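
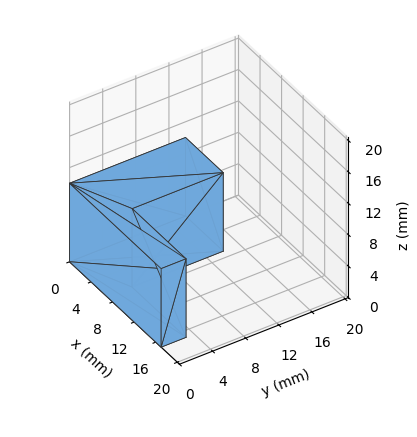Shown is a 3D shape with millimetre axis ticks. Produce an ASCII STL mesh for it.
Reading the render: the shape is an L-shaped prism: outer 17 × 14 mm, arm thicknesses ≈ 3 mm (horizontal) and 7 mm (vertical), extruded 10 mm in z (dimensions read to the nearest mm from the axis ticks). For the STL, each face is triangulated and given an outward normal.

solid part
  facet normal 0.0000 0.0000 -1.0000
    outer loop
      vertex 17.000 3.000 0.000
      vertex 17.000 0.000 0.000
      vertex 0.000 0.000 0.000
    endloop
  endfacet
  facet normal 0.0000 0.0000 -1.0000
    outer loop
      vertex 7.000 3.000 0.000
      vertex 17.000 3.000 0.000
      vertex 0.000 0.000 0.000
    endloop
  endfacet
  facet normal 0.0000 0.0000 -1.0000
    outer loop
      vertex 7.000 14.000 0.000
      vertex 7.000 3.000 0.000
      vertex 0.000 0.000 0.000
    endloop
  endfacet
  facet normal 0.0000 0.0000 -1.0000
    outer loop
      vertex 0.000 14.000 0.000
      vertex 7.000 14.000 0.000
      vertex 0.000 0.000 0.000
    endloop
  endfacet
  facet normal 0.0000 0.0000 1.0000
    outer loop
      vertex 0.000 0.000 10.000
      vertex 17.000 0.000 10.000
      vertex 17.000 3.000 10.000
    endloop
  endfacet
  facet normal 0.0000 0.0000 1.0000
    outer loop
      vertex 0.000 0.000 10.000
      vertex 17.000 3.000 10.000
      vertex 7.000 3.000 10.000
    endloop
  endfacet
  facet normal 0.0000 0.0000 1.0000
    outer loop
      vertex 0.000 0.000 10.000
      vertex 7.000 3.000 10.000
      vertex 7.000 14.000 10.000
    endloop
  endfacet
  facet normal 0.0000 0.0000 1.0000
    outer loop
      vertex 0.000 0.000 10.000
      vertex 7.000 14.000 10.000
      vertex 0.000 14.000 10.000
    endloop
  endfacet
  facet normal 0.0000 -1.0000 0.0000
    outer loop
      vertex 0.000 0.000 0.000
      vertex 17.000 0.000 0.000
      vertex 17.000 0.000 10.000
    endloop
  endfacet
  facet normal 0.0000 -1.0000 0.0000
    outer loop
      vertex 0.000 0.000 0.000
      vertex 17.000 0.000 10.000
      vertex 0.000 0.000 10.000
    endloop
  endfacet
  facet normal 1.0000 0.0000 0.0000
    outer loop
      vertex 17.000 0.000 0.000
      vertex 17.000 3.000 0.000
      vertex 17.000 3.000 10.000
    endloop
  endfacet
  facet normal 1.0000 0.0000 0.0000
    outer loop
      vertex 17.000 0.000 0.000
      vertex 17.000 3.000 10.000
      vertex 17.000 0.000 10.000
    endloop
  endfacet
  facet normal 0.0000 1.0000 0.0000
    outer loop
      vertex 17.000 3.000 0.000
      vertex 7.000 3.000 0.000
      vertex 7.000 3.000 10.000
    endloop
  endfacet
  facet normal 0.0000 1.0000 0.0000
    outer loop
      vertex 17.000 3.000 0.000
      vertex 7.000 3.000 10.000
      vertex 17.000 3.000 10.000
    endloop
  endfacet
  facet normal 1.0000 0.0000 0.0000
    outer loop
      vertex 7.000 3.000 0.000
      vertex 7.000 14.000 0.000
      vertex 7.000 14.000 10.000
    endloop
  endfacet
  facet normal 1.0000 0.0000 0.0000
    outer loop
      vertex 7.000 3.000 0.000
      vertex 7.000 14.000 10.000
      vertex 7.000 3.000 10.000
    endloop
  endfacet
  facet normal 0.0000 1.0000 0.0000
    outer loop
      vertex 7.000 14.000 0.000
      vertex 0.000 14.000 0.000
      vertex 0.000 14.000 10.000
    endloop
  endfacet
  facet normal 0.0000 1.0000 0.0000
    outer loop
      vertex 7.000 14.000 0.000
      vertex 0.000 14.000 10.000
      vertex 7.000 14.000 10.000
    endloop
  endfacet
  facet normal -1.0000 0.0000 0.0000
    outer loop
      vertex 0.000 14.000 0.000
      vertex 0.000 0.000 0.000
      vertex 0.000 0.000 10.000
    endloop
  endfacet
  facet normal -1.0000 0.0000 0.0000
    outer loop
      vertex 0.000 14.000 0.000
      vertex 0.000 0.000 10.000
      vertex 0.000 14.000 10.000
    endloop
  endfacet
endsolid part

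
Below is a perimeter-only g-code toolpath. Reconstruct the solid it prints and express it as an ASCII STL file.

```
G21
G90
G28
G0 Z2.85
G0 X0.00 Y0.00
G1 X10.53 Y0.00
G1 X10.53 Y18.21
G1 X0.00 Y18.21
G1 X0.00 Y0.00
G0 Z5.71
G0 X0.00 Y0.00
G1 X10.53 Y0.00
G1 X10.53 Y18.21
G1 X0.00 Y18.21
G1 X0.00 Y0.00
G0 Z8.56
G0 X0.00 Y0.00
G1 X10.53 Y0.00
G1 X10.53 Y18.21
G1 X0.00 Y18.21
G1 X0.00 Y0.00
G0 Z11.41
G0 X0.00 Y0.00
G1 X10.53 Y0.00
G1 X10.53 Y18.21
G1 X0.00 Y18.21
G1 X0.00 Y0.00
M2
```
solid part
  facet normal 0.0000 0.0000 -1.0000
    outer loop
      vertex 10.53 18.21 0.00
      vertex 10.53 0.00 0.00
      vertex 0.00 0.00 0.00
    endloop
  endfacet
  facet normal 0.0000 0.0000 -1.0000
    outer loop
      vertex 0.00 18.21 0.00
      vertex 10.53 18.21 0.00
      vertex 0.00 0.00 0.00
    endloop
  endfacet
  facet normal 0.0000 0.0000 1.0000
    outer loop
      vertex 0.00 0.00 11.41
      vertex 10.53 0.00 11.41
      vertex 10.53 18.21 11.41
    endloop
  endfacet
  facet normal 0.0000 0.0000 1.0000
    outer loop
      vertex 0.00 0.00 11.41
      vertex 10.53 18.21 11.41
      vertex 0.00 18.21 11.41
    endloop
  endfacet
  facet normal 0.0000 -1.0000 0.0000
    outer loop
      vertex 0.00 0.00 0.00
      vertex 10.53 0.00 0.00
      vertex 10.53 0.00 11.41
    endloop
  endfacet
  facet normal 0.0000 -1.0000 0.0000
    outer loop
      vertex 0.00 0.00 0.00
      vertex 10.53 0.00 11.41
      vertex 0.00 0.00 11.41
    endloop
  endfacet
  facet normal 0.0000 1.0000 0.0000
    outer loop
      vertex 10.53 18.21 11.41
      vertex 10.53 18.21 0.00
      vertex 0.00 18.21 0.00
    endloop
  endfacet
  facet normal 0.0000 1.0000 0.0000
    outer loop
      vertex 0.00 18.21 11.41
      vertex 10.53 18.21 11.41
      vertex 0.00 18.21 0.00
    endloop
  endfacet
  facet normal -1.0000 0.0000 0.0000
    outer loop
      vertex 0.00 18.21 11.41
      vertex 0.00 18.21 0.00
      vertex 0.00 0.00 0.00
    endloop
  endfacet
  facet normal -1.0000 0.0000 0.0000
    outer loop
      vertex 0.00 0.00 11.41
      vertex 0.00 18.21 11.41
      vertex 0.00 0.00 0.00
    endloop
  endfacet
  facet normal 1.0000 0.0000 0.0000
    outer loop
      vertex 10.53 0.00 0.00
      vertex 10.53 18.21 0.00
      vertex 10.53 18.21 11.41
    endloop
  endfacet
  facet normal 1.0000 0.0000 0.0000
    outer loop
      vertex 10.53 0.00 0.00
      vertex 10.53 18.21 11.41
      vertex 10.53 0.00 11.41
    endloop
  endfacet
endsolid part

The G0 Z moves step by Δz≈2.85 mm. Every layer's G1 loop is the same polygon, so the solid is a straight extrusion of it from z=0 to z≈11.4. Closing with flat bottom and top caps and triangulating gives 12 facets — a rectangular box, roughly 10.5 × 18.2 mm footprint and 11.4 mm tall.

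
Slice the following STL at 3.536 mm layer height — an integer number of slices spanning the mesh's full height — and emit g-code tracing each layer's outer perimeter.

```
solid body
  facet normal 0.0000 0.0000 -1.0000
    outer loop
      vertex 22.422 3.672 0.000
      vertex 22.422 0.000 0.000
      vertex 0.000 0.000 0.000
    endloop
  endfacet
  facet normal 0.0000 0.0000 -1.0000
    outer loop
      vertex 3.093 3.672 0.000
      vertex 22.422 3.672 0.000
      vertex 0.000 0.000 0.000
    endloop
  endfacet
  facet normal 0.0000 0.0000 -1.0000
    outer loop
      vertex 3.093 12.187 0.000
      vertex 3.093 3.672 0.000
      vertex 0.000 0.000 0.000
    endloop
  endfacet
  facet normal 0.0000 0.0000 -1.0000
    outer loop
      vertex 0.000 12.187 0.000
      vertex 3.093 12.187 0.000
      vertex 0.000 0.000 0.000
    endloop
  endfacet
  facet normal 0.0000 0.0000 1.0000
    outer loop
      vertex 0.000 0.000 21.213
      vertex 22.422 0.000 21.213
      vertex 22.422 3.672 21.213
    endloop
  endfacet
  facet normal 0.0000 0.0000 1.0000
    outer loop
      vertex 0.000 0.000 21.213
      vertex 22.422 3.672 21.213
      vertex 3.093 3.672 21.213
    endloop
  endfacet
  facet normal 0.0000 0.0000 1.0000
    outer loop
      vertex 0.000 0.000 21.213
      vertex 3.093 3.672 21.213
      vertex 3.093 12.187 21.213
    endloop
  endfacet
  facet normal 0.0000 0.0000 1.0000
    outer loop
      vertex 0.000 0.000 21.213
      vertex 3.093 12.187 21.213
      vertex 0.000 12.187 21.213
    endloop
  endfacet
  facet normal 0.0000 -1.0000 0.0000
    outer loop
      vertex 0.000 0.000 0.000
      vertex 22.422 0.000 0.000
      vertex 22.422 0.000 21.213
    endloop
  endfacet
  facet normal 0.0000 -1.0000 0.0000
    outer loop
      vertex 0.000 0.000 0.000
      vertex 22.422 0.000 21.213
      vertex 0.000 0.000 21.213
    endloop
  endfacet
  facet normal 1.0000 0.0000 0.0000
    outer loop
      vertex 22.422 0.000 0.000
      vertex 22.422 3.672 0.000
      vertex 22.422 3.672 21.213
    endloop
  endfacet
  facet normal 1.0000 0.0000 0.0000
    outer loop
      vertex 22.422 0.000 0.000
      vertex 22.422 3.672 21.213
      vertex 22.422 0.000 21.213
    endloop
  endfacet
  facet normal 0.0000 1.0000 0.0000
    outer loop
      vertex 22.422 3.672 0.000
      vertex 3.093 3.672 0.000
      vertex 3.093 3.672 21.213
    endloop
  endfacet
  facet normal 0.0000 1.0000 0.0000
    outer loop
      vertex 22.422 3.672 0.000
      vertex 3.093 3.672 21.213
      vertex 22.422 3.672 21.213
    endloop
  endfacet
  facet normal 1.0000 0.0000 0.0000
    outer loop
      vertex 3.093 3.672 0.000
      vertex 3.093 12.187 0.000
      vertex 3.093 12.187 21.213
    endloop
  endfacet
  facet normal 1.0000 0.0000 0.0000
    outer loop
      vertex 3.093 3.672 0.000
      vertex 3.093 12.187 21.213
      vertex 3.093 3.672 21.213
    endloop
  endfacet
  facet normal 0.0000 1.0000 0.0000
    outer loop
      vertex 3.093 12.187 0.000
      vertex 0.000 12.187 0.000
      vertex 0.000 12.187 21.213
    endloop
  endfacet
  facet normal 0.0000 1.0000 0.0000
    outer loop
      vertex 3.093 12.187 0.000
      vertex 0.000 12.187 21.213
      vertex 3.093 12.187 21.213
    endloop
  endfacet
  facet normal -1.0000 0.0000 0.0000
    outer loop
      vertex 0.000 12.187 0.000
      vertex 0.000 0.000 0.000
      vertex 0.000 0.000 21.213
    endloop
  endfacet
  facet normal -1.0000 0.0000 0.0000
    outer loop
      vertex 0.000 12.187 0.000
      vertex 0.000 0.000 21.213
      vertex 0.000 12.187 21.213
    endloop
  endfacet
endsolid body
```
; perimeter-only toolpath
G21 ; units = mm
G90 ; absolute positioning
G28 ; home
; layer 1
G0 Z3.536
G0 X0.000 Y0.000
G1 X22.422 Y0.000
G1 X22.422 Y3.672
G1 X3.093 Y3.672
G1 X3.093 Y12.187
G1 X0.000 Y12.187
G1 X0.000 Y0.000
; layer 2
G0 Z7.071
G0 X0.000 Y0.000
G1 X22.422 Y0.000
G1 X22.422 Y3.672
G1 X3.093 Y3.672
G1 X3.093 Y12.187
G1 X0.000 Y12.187
G1 X0.000 Y0.000
; layer 3
G0 Z10.607
G0 X0.000 Y0.000
G1 X22.422 Y0.000
G1 X22.422 Y3.672
G1 X3.093 Y3.672
G1 X3.093 Y12.187
G1 X0.000 Y12.187
G1 X0.000 Y0.000
; layer 4
G0 Z14.142
G0 X0.000 Y0.000
G1 X22.422 Y0.000
G1 X22.422 Y3.672
G1 X3.093 Y3.672
G1 X3.093 Y12.187
G1 X0.000 Y12.187
G1 X0.000 Y0.000
; layer 5
G0 Z17.678
G0 X0.000 Y0.000
G1 X22.422 Y0.000
G1 X22.422 Y3.672
G1 X3.093 Y3.672
G1 X3.093 Y12.187
G1 X0.000 Y12.187
G1 X0.000 Y0.000
; layer 6
G0 Z21.213
G0 X0.000 Y0.000
G1 X22.422 Y0.000
G1 X22.422 Y3.672
G1 X3.093 Y3.672
G1 X3.093 Y12.187
G1 X0.000 Y12.187
G1 X0.000 Y0.000
M2 ; end

The solid is an L-shaped prism: outer 22.4 × 12.2 mm, arm thicknesses ≈ 3.67 mm (horizontal) and 3.09 mm (vertical), extruded 21.2 mm in z. Slicing at Δz = 3.536 mm — 6 equal slices spanning the solid's height, so layer i sits at z = i·h/6 — gives 6 non-empty perimeters. Each is a 6-segment closed polygon; G0 lifts to the layer z and rapids to the start vertex, then G1 traces the edges.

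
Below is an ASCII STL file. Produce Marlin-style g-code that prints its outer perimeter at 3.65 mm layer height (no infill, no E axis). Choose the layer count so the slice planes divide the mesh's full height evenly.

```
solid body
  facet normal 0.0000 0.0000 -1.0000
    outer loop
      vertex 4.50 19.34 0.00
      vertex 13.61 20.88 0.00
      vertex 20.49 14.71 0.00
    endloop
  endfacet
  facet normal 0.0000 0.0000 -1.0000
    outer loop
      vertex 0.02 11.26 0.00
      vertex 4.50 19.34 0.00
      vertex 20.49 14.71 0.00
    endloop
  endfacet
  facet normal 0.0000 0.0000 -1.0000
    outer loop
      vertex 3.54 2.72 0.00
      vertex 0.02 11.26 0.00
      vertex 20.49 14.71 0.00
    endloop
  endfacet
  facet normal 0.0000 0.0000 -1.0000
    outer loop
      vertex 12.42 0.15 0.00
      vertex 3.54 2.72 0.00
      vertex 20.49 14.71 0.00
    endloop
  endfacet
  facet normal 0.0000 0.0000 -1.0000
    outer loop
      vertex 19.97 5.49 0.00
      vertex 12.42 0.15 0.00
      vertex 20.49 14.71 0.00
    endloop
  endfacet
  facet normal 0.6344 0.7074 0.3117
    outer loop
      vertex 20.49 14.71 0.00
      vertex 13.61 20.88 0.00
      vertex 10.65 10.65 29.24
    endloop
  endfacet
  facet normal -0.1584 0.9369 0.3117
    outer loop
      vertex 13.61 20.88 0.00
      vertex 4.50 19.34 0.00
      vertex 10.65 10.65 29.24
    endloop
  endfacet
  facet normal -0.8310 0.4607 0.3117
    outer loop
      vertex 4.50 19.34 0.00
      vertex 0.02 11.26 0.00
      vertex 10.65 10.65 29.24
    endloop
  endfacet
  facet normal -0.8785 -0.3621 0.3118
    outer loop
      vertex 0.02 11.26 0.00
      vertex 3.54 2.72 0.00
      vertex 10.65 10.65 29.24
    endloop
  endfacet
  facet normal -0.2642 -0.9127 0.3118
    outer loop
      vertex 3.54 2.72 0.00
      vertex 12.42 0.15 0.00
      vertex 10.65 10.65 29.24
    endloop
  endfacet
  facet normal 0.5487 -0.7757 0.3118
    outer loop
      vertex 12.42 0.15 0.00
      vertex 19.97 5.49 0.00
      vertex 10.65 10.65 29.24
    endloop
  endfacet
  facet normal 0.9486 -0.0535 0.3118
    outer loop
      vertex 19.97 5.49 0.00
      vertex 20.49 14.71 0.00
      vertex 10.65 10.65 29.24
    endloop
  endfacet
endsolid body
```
; perimeter-only toolpath
G21 ; units = mm
G90 ; absolute positioning
G28 ; home
; layer 1
G0 Z3.65
G0 X19.26 Y14.20
G1 X13.24 Y19.60
G1 X5.27 Y18.25
G1 X1.35 Y11.18
G1 X4.43 Y3.71
G1 X12.20 Y1.46
G1 X18.80 Y6.13
G1 X19.26 Y14.20
; layer 2
G0 Z7.31
G0 X18.03 Y13.70
G1 X12.87 Y18.32
G1 X6.04 Y17.17
G1 X2.68 Y11.11
G1 X5.32 Y4.70
G1 X11.98 Y2.77
G1 X17.64 Y6.78
G1 X18.03 Y13.70
; layer 3
G0 Z10.96
G0 X16.80 Y13.19
G1 X12.50 Y17.04
G1 X6.81 Y16.08
G1 X4.01 Y11.03
G1 X6.21 Y5.69
G1 X11.76 Y4.09
G1 X16.48 Y7.43
G1 X16.80 Y13.19
; layer 4
G0 Z14.62
G0 X15.57 Y12.68
G1 X12.13 Y15.77
G1 X7.58 Y15.00
G1 X5.33 Y10.96
G1 X7.10 Y6.69
G1 X11.54 Y5.40
G1 X15.31 Y8.07
G1 X15.57 Y12.68
; layer 5
G0 Z18.27
G0 X14.34 Y12.17
G1 X11.76 Y14.49
G1 X8.34 Y13.91
G1 X6.66 Y10.88
G1 X7.98 Y7.68
G1 X11.31 Y6.71
G1 X14.14 Y8.71
G1 X14.34 Y12.17
; layer 6
G0 Z21.93
G0 X13.11 Y11.67
G1 X11.39 Y13.21
G1 X9.11 Y12.82
G1 X7.99 Y10.80
G1 X8.87 Y8.67
G1 X11.09 Y8.03
G1 X12.98 Y9.36
G1 X13.11 Y11.67
; layer 7
G0 Z25.58
G0 X11.88 Y11.16
G1 X11.02 Y11.93
G1 X9.88 Y11.74
G1 X9.32 Y10.73
G1 X9.76 Y9.66
G1 X10.87 Y9.34
G1 X11.81 Y10.00
G1 X11.88 Y11.16
M2 ; end

The solid is a regular 7-sided pyramid, base circumscribed radius ≈ 10.7 mm, apex at z ≈ 29.2 mm. Slicing at Δz = 3.65 mm — 8 equal slices spanning the solid's height, so layer i sits at z = i·h/8 — gives 7 non-empty perimeters. Each is a 7-segment closed polygon; G0 lifts to the layer z and rapids to the start vertex, then G1 traces the edges. The cross-section shrinks linearly with z (the slice at the apex is degenerate and omitted).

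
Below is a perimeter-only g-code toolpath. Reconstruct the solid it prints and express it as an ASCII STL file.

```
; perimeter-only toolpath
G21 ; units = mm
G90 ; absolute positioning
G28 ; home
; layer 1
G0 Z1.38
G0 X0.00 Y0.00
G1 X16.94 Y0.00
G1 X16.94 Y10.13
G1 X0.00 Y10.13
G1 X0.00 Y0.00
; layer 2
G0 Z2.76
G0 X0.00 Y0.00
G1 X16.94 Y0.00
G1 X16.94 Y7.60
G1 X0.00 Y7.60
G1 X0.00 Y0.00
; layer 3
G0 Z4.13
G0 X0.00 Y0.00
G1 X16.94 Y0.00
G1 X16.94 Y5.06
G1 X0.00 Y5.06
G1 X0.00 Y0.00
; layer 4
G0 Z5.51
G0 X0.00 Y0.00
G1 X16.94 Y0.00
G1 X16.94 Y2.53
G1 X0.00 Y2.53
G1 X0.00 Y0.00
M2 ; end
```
solid part
  facet normal 0.0000 0.0000 -1.0000
    outer loop
      vertex 16.94 12.66 0.00
      vertex 16.94 0.00 0.00
      vertex 0.00 0.00 0.00
    endloop
  endfacet
  facet normal 0.0000 0.0000 -1.0000
    outer loop
      vertex 0.00 12.66 0.00
      vertex 16.94 12.66 0.00
      vertex 0.00 0.00 0.00
    endloop
  endfacet
  facet normal 0.0000 -1.0000 0.0000
    outer loop
      vertex 0.00 0.00 0.00
      vertex 16.94 0.00 0.00
      vertex 16.94 0.00 6.89
    endloop
  endfacet
  facet normal 0.0000 -1.0000 0.0000
    outer loop
      vertex 0.00 0.00 0.00
      vertex 16.94 0.00 6.89
      vertex 0.00 0.00 6.89
    endloop
  endfacet
  facet normal 0.0000 0.4780 0.8783
    outer loop
      vertex 0.00 0.00 6.89
      vertex 16.94 0.00 6.89
      vertex 16.94 12.66 0.00
    endloop
  endfacet
  facet normal 0.0000 0.4780 0.8783
    outer loop
      vertex 0.00 0.00 6.89
      vertex 16.94 12.66 0.00
      vertex 0.00 12.66 0.00
    endloop
  endfacet
  facet normal -1.0000 0.0000 0.0000
    outer loop
      vertex 0.00 0.00 6.89
      vertex 0.00 12.66 0.00
      vertex 0.00 0.00 0.00
    endloop
  endfacet
  facet normal 1.0000 0.0000 0.0000
    outer loop
      vertex 16.94 0.00 0.00
      vertex 16.94 12.66 0.00
      vertex 16.94 0.00 6.89
    endloop
  endfacet
endsolid part

The G0 Z moves step by Δz≈1.38 mm. The G1 loops shrink linearly with z, so the solid tapers from its base footprint up to z≈6.89. Closing with a flat bottom cap and the tapered top and triangulating gives 8 facets — a wedge (ramp): 16.9 × 12.7 mm base, rising to 6.89 mm along the y=0 edge and sloping linearly to z=0 at y=12.7.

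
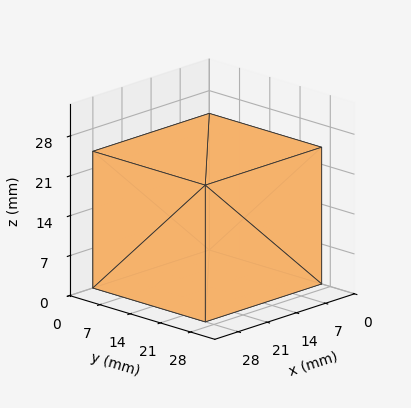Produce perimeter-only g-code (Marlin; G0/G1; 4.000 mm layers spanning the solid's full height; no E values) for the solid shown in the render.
Reading the render: the shape is a rectangular box, roughly 28 × 26 mm footprint and 24 mm tall (dimensions read to the nearest mm from the axis ticks). For the g-code, the solid's height is divided into equal slices at the stated Δz and each level perimeter traced with G1 moves after a G0 lift.

; perimeter-only toolpath
G21 ; units = mm
G90 ; absolute positioning
G28 ; home
; layer 1
G0 Z4.000
G0 X0.000 Y0.000
G1 X28.000 Y0.000
G1 X28.000 Y26.000
G1 X0.000 Y26.000
G1 X0.000 Y0.000
; layer 2
G0 Z8.000
G0 X0.000 Y0.000
G1 X28.000 Y0.000
G1 X28.000 Y26.000
G1 X0.000 Y26.000
G1 X0.000 Y0.000
; layer 3
G0 Z12.000
G0 X0.000 Y0.000
G1 X28.000 Y0.000
G1 X28.000 Y26.000
G1 X0.000 Y26.000
G1 X0.000 Y0.000
; layer 4
G0 Z16.000
G0 X0.000 Y0.000
G1 X28.000 Y0.000
G1 X28.000 Y26.000
G1 X0.000 Y26.000
G1 X0.000 Y0.000
; layer 5
G0 Z20.000
G0 X0.000 Y0.000
G1 X28.000 Y0.000
G1 X28.000 Y26.000
G1 X0.000 Y26.000
G1 X0.000 Y0.000
; layer 6
G0 Z24.000
G0 X0.000 Y0.000
G1 X28.000 Y0.000
G1 X28.000 Y26.000
G1 X0.000 Y26.000
G1 X0.000 Y0.000
M2 ; end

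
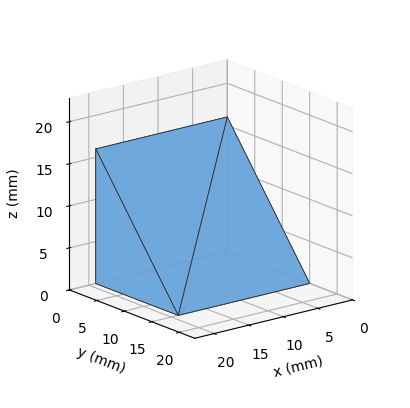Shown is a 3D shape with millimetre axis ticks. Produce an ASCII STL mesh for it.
Reading the render: the shape is a wedge (ramp): 19 × 15 mm base, rising to 16 mm along the y=0 edge and sloping linearly to z=0 at y=15 (dimensions read to the nearest mm from the axis ticks). For the STL, each face is triangulated and given an outward normal.

solid part
  facet normal 0.0000 0.0000 -1.0000
    outer loop
      vertex 19.0 15.0 0.0
      vertex 19.0 0.0 0.0
      vertex 0.0 0.0 0.0
    endloop
  endfacet
  facet normal 0.0000 0.0000 -1.0000
    outer loop
      vertex 0.0 15.0 0.0
      vertex 19.0 15.0 0.0
      vertex 0.0 0.0 0.0
    endloop
  endfacet
  facet normal 0.0000 -1.0000 0.0000
    outer loop
      vertex 0.0 0.0 0.0
      vertex 19.0 0.0 0.0
      vertex 19.0 0.0 16.0
    endloop
  endfacet
  facet normal 0.0000 -1.0000 0.0000
    outer loop
      vertex 0.0 0.0 0.0
      vertex 19.0 0.0 16.0
      vertex 0.0 0.0 16.0
    endloop
  endfacet
  facet normal 0.0000 0.7295 0.6839
    outer loop
      vertex 0.0 0.0 16.0
      vertex 19.0 0.0 16.0
      vertex 19.0 15.0 0.0
    endloop
  endfacet
  facet normal 0.0000 0.7295 0.6839
    outer loop
      vertex 0.0 0.0 16.0
      vertex 19.0 15.0 0.0
      vertex 0.0 15.0 0.0
    endloop
  endfacet
  facet normal -1.0000 0.0000 0.0000
    outer loop
      vertex 0.0 0.0 16.0
      vertex 0.0 15.0 0.0
      vertex 0.0 0.0 0.0
    endloop
  endfacet
  facet normal 1.0000 0.0000 0.0000
    outer loop
      vertex 19.0 0.0 0.0
      vertex 19.0 15.0 0.0
      vertex 19.0 0.0 16.0
    endloop
  endfacet
endsolid part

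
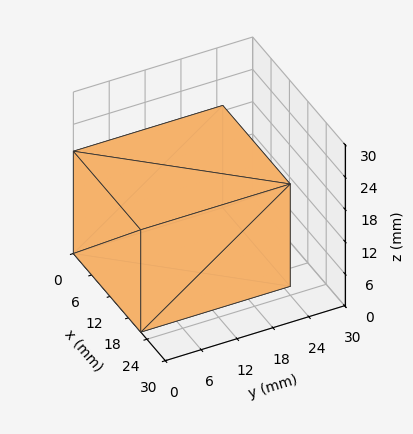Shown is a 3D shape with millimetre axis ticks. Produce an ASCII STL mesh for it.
Reading the render: the shape is a rectangular box, roughly 22 × 25 mm footprint and 19 mm tall (dimensions read to the nearest mm from the axis ticks). For the STL, each face is triangulated and given an outward normal.

solid part
  facet normal 0.0000 0.0000 -1.0000
    outer loop
      vertex 22.00 25.00 0.00
      vertex 22.00 0.00 0.00
      vertex 0.00 0.00 0.00
    endloop
  endfacet
  facet normal 0.0000 0.0000 -1.0000
    outer loop
      vertex 0.00 25.00 0.00
      vertex 22.00 25.00 0.00
      vertex 0.00 0.00 0.00
    endloop
  endfacet
  facet normal 0.0000 0.0000 1.0000
    outer loop
      vertex 0.00 0.00 19.00
      vertex 22.00 0.00 19.00
      vertex 22.00 25.00 19.00
    endloop
  endfacet
  facet normal 0.0000 0.0000 1.0000
    outer loop
      vertex 0.00 0.00 19.00
      vertex 22.00 25.00 19.00
      vertex 0.00 25.00 19.00
    endloop
  endfacet
  facet normal 0.0000 -1.0000 0.0000
    outer loop
      vertex 0.00 0.00 0.00
      vertex 22.00 0.00 0.00
      vertex 22.00 0.00 19.00
    endloop
  endfacet
  facet normal 0.0000 -1.0000 0.0000
    outer loop
      vertex 0.00 0.00 0.00
      vertex 22.00 0.00 19.00
      vertex 0.00 0.00 19.00
    endloop
  endfacet
  facet normal 0.0000 1.0000 0.0000
    outer loop
      vertex 22.00 25.00 19.00
      vertex 22.00 25.00 0.00
      vertex 0.00 25.00 0.00
    endloop
  endfacet
  facet normal 0.0000 1.0000 0.0000
    outer loop
      vertex 0.00 25.00 19.00
      vertex 22.00 25.00 19.00
      vertex 0.00 25.00 0.00
    endloop
  endfacet
  facet normal -1.0000 0.0000 0.0000
    outer loop
      vertex 0.00 25.00 19.00
      vertex 0.00 25.00 0.00
      vertex 0.00 0.00 0.00
    endloop
  endfacet
  facet normal -1.0000 0.0000 0.0000
    outer loop
      vertex 0.00 0.00 19.00
      vertex 0.00 25.00 19.00
      vertex 0.00 0.00 0.00
    endloop
  endfacet
  facet normal 1.0000 0.0000 0.0000
    outer loop
      vertex 22.00 0.00 0.00
      vertex 22.00 25.00 0.00
      vertex 22.00 25.00 19.00
    endloop
  endfacet
  facet normal 1.0000 0.0000 0.0000
    outer loop
      vertex 22.00 0.00 0.00
      vertex 22.00 25.00 19.00
      vertex 22.00 0.00 19.00
    endloop
  endfacet
endsolid part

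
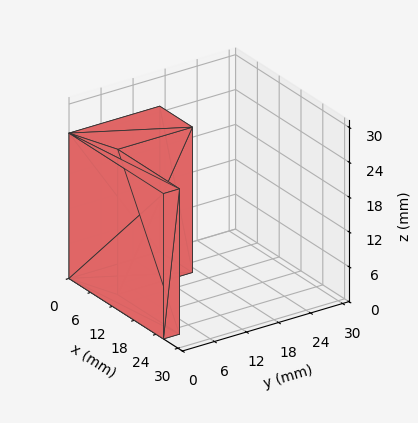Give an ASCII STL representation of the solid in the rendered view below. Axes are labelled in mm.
Reading the render: the shape is an L-shaped prism: outer 26 × 17 mm, arm thicknesses ≈ 3 mm (horizontal) and 9 mm (vertical), extruded 25 mm in z (dimensions read to the nearest mm from the axis ticks). For the STL, each face is triangulated and given an outward normal.

solid part
  facet normal 0.0000 0.0000 -1.0000
    outer loop
      vertex 26.00 3.00 0.00
      vertex 26.00 0.00 0.00
      vertex 0.00 0.00 0.00
    endloop
  endfacet
  facet normal 0.0000 0.0000 -1.0000
    outer loop
      vertex 9.00 3.00 0.00
      vertex 26.00 3.00 0.00
      vertex 0.00 0.00 0.00
    endloop
  endfacet
  facet normal 0.0000 0.0000 -1.0000
    outer loop
      vertex 9.00 17.00 0.00
      vertex 9.00 3.00 0.00
      vertex 0.00 0.00 0.00
    endloop
  endfacet
  facet normal 0.0000 0.0000 -1.0000
    outer loop
      vertex 0.00 17.00 0.00
      vertex 9.00 17.00 0.00
      vertex 0.00 0.00 0.00
    endloop
  endfacet
  facet normal 0.0000 0.0000 1.0000
    outer loop
      vertex 0.00 0.00 25.00
      vertex 26.00 0.00 25.00
      vertex 26.00 3.00 25.00
    endloop
  endfacet
  facet normal 0.0000 0.0000 1.0000
    outer loop
      vertex 0.00 0.00 25.00
      vertex 26.00 3.00 25.00
      vertex 9.00 3.00 25.00
    endloop
  endfacet
  facet normal 0.0000 0.0000 1.0000
    outer loop
      vertex 0.00 0.00 25.00
      vertex 9.00 3.00 25.00
      vertex 9.00 17.00 25.00
    endloop
  endfacet
  facet normal 0.0000 0.0000 1.0000
    outer loop
      vertex 0.00 0.00 25.00
      vertex 9.00 17.00 25.00
      vertex 0.00 17.00 25.00
    endloop
  endfacet
  facet normal 0.0000 -1.0000 0.0000
    outer loop
      vertex 0.00 0.00 0.00
      vertex 26.00 0.00 0.00
      vertex 26.00 0.00 25.00
    endloop
  endfacet
  facet normal 0.0000 -1.0000 0.0000
    outer loop
      vertex 0.00 0.00 0.00
      vertex 26.00 0.00 25.00
      vertex 0.00 0.00 25.00
    endloop
  endfacet
  facet normal 1.0000 0.0000 0.0000
    outer loop
      vertex 26.00 0.00 0.00
      vertex 26.00 3.00 0.00
      vertex 26.00 3.00 25.00
    endloop
  endfacet
  facet normal 1.0000 0.0000 0.0000
    outer loop
      vertex 26.00 0.00 0.00
      vertex 26.00 3.00 25.00
      vertex 26.00 0.00 25.00
    endloop
  endfacet
  facet normal 0.0000 1.0000 0.0000
    outer loop
      vertex 26.00 3.00 0.00
      vertex 9.00 3.00 0.00
      vertex 9.00 3.00 25.00
    endloop
  endfacet
  facet normal 0.0000 1.0000 0.0000
    outer loop
      vertex 26.00 3.00 0.00
      vertex 9.00 3.00 25.00
      vertex 26.00 3.00 25.00
    endloop
  endfacet
  facet normal 1.0000 0.0000 0.0000
    outer loop
      vertex 9.00 3.00 0.00
      vertex 9.00 17.00 0.00
      vertex 9.00 17.00 25.00
    endloop
  endfacet
  facet normal 1.0000 0.0000 0.0000
    outer loop
      vertex 9.00 3.00 0.00
      vertex 9.00 17.00 25.00
      vertex 9.00 3.00 25.00
    endloop
  endfacet
  facet normal 0.0000 1.0000 0.0000
    outer loop
      vertex 9.00 17.00 0.00
      vertex 0.00 17.00 0.00
      vertex 0.00 17.00 25.00
    endloop
  endfacet
  facet normal 0.0000 1.0000 0.0000
    outer loop
      vertex 9.00 17.00 0.00
      vertex 0.00 17.00 25.00
      vertex 9.00 17.00 25.00
    endloop
  endfacet
  facet normal -1.0000 0.0000 0.0000
    outer loop
      vertex 0.00 17.00 0.00
      vertex 0.00 0.00 0.00
      vertex 0.00 0.00 25.00
    endloop
  endfacet
  facet normal -1.0000 0.0000 0.0000
    outer loop
      vertex 0.00 17.00 0.00
      vertex 0.00 0.00 25.00
      vertex 0.00 17.00 25.00
    endloop
  endfacet
endsolid part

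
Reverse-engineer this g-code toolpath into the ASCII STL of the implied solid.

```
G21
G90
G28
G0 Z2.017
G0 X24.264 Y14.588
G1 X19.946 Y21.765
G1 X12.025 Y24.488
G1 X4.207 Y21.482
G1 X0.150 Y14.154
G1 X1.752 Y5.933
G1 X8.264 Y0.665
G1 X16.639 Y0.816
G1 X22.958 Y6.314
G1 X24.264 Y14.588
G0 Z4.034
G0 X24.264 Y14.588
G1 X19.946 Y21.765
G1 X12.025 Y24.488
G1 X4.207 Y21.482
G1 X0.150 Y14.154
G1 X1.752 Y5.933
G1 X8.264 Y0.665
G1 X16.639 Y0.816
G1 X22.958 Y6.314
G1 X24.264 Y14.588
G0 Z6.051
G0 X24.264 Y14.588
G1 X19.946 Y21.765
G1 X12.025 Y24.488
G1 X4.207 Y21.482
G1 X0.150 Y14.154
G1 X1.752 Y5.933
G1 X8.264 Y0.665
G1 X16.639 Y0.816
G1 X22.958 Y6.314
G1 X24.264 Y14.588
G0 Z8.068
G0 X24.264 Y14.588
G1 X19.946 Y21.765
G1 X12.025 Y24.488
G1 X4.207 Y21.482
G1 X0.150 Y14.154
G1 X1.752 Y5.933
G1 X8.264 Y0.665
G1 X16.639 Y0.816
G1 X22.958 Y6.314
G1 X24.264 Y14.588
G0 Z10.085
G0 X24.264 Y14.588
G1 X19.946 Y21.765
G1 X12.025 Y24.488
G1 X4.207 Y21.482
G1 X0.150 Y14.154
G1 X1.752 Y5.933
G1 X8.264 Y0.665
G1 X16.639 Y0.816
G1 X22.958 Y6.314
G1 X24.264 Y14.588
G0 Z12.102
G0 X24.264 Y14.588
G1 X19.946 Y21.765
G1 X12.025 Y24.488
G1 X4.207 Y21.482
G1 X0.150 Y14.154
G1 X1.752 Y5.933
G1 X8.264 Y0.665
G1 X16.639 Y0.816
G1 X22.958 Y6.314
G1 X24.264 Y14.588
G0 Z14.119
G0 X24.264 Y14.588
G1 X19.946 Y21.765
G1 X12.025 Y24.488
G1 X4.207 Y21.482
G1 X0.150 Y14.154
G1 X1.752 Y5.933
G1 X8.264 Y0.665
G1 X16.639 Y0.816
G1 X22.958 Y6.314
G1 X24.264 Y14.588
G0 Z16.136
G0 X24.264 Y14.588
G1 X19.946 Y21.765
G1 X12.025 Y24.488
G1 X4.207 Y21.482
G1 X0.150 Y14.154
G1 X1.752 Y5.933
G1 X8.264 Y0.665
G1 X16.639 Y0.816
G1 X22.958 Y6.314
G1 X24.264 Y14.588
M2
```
solid part
  facet normal 0.0000 0.0000 -1.0000
    outer loop
      vertex 12.025 24.488 0.000
      vertex 19.946 21.765 0.000
      vertex 24.264 14.588 0.000
    endloop
  endfacet
  facet normal 0.0000 0.0000 -1.0000
    outer loop
      vertex 4.207 21.482 0.000
      vertex 12.025 24.488 0.000
      vertex 24.264 14.588 0.000
    endloop
  endfacet
  facet normal 0.0000 0.0000 -1.0000
    outer loop
      vertex 0.150 14.154 0.000
      vertex 4.207 21.482 0.000
      vertex 24.264 14.588 0.000
    endloop
  endfacet
  facet normal 0.0000 0.0000 -1.0000
    outer loop
      vertex 1.752 5.933 0.000
      vertex 0.150 14.154 0.000
      vertex 24.264 14.588 0.000
    endloop
  endfacet
  facet normal 0.0000 0.0000 -1.0000
    outer loop
      vertex 8.264 0.665 0.000
      vertex 1.752 5.933 0.000
      vertex 24.264 14.588 0.000
    endloop
  endfacet
  facet normal 0.0000 0.0000 -1.0000
    outer loop
      vertex 16.639 0.816 0.000
      vertex 8.264 0.665 0.000
      vertex 24.264 14.588 0.000
    endloop
  endfacet
  facet normal 0.0000 0.0000 -1.0000
    outer loop
      vertex 22.958 6.314 0.000
      vertex 16.639 0.816 0.000
      vertex 24.264 14.588 0.000
    endloop
  endfacet
  facet normal 0.0000 0.0000 1.0000
    outer loop
      vertex 24.264 14.588 16.136
      vertex 19.946 21.765 16.136
      vertex 12.025 24.488 16.136
    endloop
  endfacet
  facet normal 0.0000 0.0000 1.0000
    outer loop
      vertex 24.264 14.588 16.136
      vertex 12.025 24.488 16.136
      vertex 4.207 21.482 16.136
    endloop
  endfacet
  facet normal 0.0000 0.0000 1.0000
    outer loop
      vertex 24.264 14.588 16.136
      vertex 4.207 21.482 16.136
      vertex 0.150 14.154 16.136
    endloop
  endfacet
  facet normal 0.0000 0.0000 1.0000
    outer loop
      vertex 24.264 14.588 16.136
      vertex 0.150 14.154 16.136
      vertex 1.752 5.933 16.136
    endloop
  endfacet
  facet normal 0.0000 0.0000 1.0000
    outer loop
      vertex 24.264 14.588 16.136
      vertex 1.752 5.933 16.136
      vertex 8.264 0.665 16.136
    endloop
  endfacet
  facet normal 0.0000 0.0000 1.0000
    outer loop
      vertex 24.264 14.588 16.136
      vertex 8.264 0.665 16.136
      vertex 16.639 0.816 16.136
    endloop
  endfacet
  facet normal 0.0000 0.0000 1.0000
    outer loop
      vertex 24.264 14.588 16.136
      vertex 16.639 0.816 16.136
      vertex 22.958 6.314 16.136
    endloop
  endfacet
  facet normal 0.8569 0.5155 0.0000
    outer loop
      vertex 24.264 14.588 0.000
      vertex 19.946 21.765 0.000
      vertex 19.946 21.765 16.136
    endloop
  endfacet
  facet normal 0.8569 0.5155 0.0000
    outer loop
      vertex 24.264 14.588 0.000
      vertex 19.946 21.765 16.136
      vertex 24.264 14.588 16.136
    endloop
  endfacet
  facet normal 0.3251 0.9457 0.0000
    outer loop
      vertex 19.946 21.765 0.000
      vertex 12.025 24.488 0.000
      vertex 12.025 24.488 16.136
    endloop
  endfacet
  facet normal 0.3251 0.9457 0.0000
    outer loop
      vertex 19.946 21.765 0.000
      vertex 12.025 24.488 16.136
      vertex 19.946 21.765 16.136
    endloop
  endfacet
  facet normal -0.3589 0.9334 0.0000
    outer loop
      vertex 12.025 24.488 0.000
      vertex 4.207 21.482 0.000
      vertex 4.207 21.482 16.136
    endloop
  endfacet
  facet normal -0.3589 0.9334 0.0000
    outer loop
      vertex 12.025 24.488 0.000
      vertex 4.207 21.482 16.136
      vertex 12.025 24.488 16.136
    endloop
  endfacet
  facet normal -0.8749 0.4844 0.0000
    outer loop
      vertex 4.207 21.482 0.000
      vertex 0.150 14.154 0.000
      vertex 0.150 14.154 16.136
    endloop
  endfacet
  facet normal -0.8749 0.4844 0.0000
    outer loop
      vertex 4.207 21.482 0.000
      vertex 0.150 14.154 16.136
      vertex 4.207 21.482 16.136
    endloop
  endfacet
  facet normal -0.9815 -0.1913 0.0000
    outer loop
      vertex 0.150 14.154 0.000
      vertex 1.752 5.933 0.000
      vertex 1.752 5.933 16.136
    endloop
  endfacet
  facet normal -0.9815 -0.1913 0.0000
    outer loop
      vertex 0.150 14.154 0.000
      vertex 1.752 5.933 16.136
      vertex 0.150 14.154 16.136
    endloop
  endfacet
  facet normal -0.6289 -0.7775 0.0000
    outer loop
      vertex 1.752 5.933 0.000
      vertex 8.264 0.665 0.000
      vertex 8.264 0.665 16.136
    endloop
  endfacet
  facet normal -0.6289 -0.7775 0.0000
    outer loop
      vertex 1.752 5.933 0.000
      vertex 8.264 0.665 16.136
      vertex 1.752 5.933 16.136
    endloop
  endfacet
  facet normal 0.0180 -0.9998 0.0000
    outer loop
      vertex 8.264 0.665 0.000
      vertex 16.639 0.816 0.000
      vertex 16.639 0.816 16.136
    endloop
  endfacet
  facet normal 0.0180 -0.9998 0.0000
    outer loop
      vertex 8.264 0.665 0.000
      vertex 16.639 0.816 16.136
      vertex 8.264 0.665 16.136
    endloop
  endfacet
  facet normal 0.6564 -0.7544 0.0000
    outer loop
      vertex 16.639 0.816 0.000
      vertex 22.958 6.314 0.000
      vertex 22.958 6.314 16.136
    endloop
  endfacet
  facet normal 0.6564 -0.7544 0.0000
    outer loop
      vertex 16.639 0.816 0.000
      vertex 22.958 6.314 16.136
      vertex 16.639 0.816 16.136
    endloop
  endfacet
  facet normal 0.9878 -0.1559 0.0000
    outer loop
      vertex 22.958 6.314 0.000
      vertex 24.264 14.588 0.000
      vertex 24.264 14.588 16.136
    endloop
  endfacet
  facet normal 0.9878 -0.1559 0.0000
    outer loop
      vertex 22.958 6.314 0.000
      vertex 24.264 14.588 16.136
      vertex 22.958 6.314 16.136
    endloop
  endfacet
endsolid part

The G0 Z moves step by Δz≈2.017 mm. Every layer's G1 loop is the same polygon, so the solid is a straight extrusion of it from z=0 to z≈16.1. Closing with flat bottom and top caps and triangulating gives 32 facets — a regular 9-sided prism (a cylinder approximated with 9 flat sides), circumscribed radius ≈ 12.2 mm, height ≈ 16.1 mm.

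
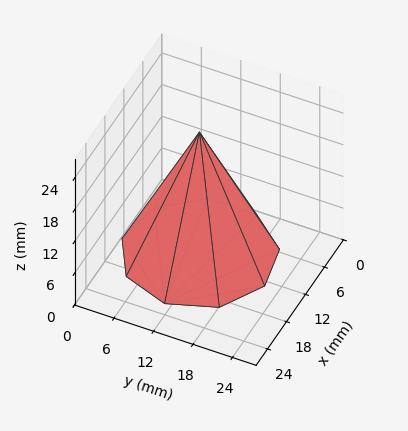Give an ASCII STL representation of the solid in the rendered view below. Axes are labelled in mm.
Reading the render: the shape is a regular 9-sided pyramid, base circumscribed radius ≈ 11 mm, apex at z ≈ 23 mm (dimensions read to the nearest mm from the axis ticks). For the STL, each face is triangulated and given an outward normal.

solid part
  facet normal 0.0000 0.0000 -1.0000
    outer loop
      vertex 12.910 21.833 0.000
      vertex 19.426 18.071 0.000
      vertex 22.000 11.000 0.000
    endloop
  endfacet
  facet normal 0.0000 0.0000 -1.0000
    outer loop
      vertex 5.500 20.526 0.000
      vertex 12.910 21.833 0.000
      vertex 22.000 11.000 0.000
    endloop
  endfacet
  facet normal 0.0000 0.0000 -1.0000
    outer loop
      vertex 0.663 14.762 0.000
      vertex 5.500 20.526 0.000
      vertex 22.000 11.000 0.000
    endloop
  endfacet
  facet normal 0.0000 0.0000 -1.0000
    outer loop
      vertex 0.663 7.238 0.000
      vertex 0.663 14.762 0.000
      vertex 22.000 11.000 0.000
    endloop
  endfacet
  facet normal 0.0000 0.0000 -1.0000
    outer loop
      vertex 5.500 1.474 0.000
      vertex 0.663 7.238 0.000
      vertex 22.000 11.000 0.000
    endloop
  endfacet
  facet normal 0.0000 0.0000 -1.0000
    outer loop
      vertex 12.910 0.167 0.000
      vertex 5.500 1.474 0.000
      vertex 22.000 11.000 0.000
    endloop
  endfacet
  facet normal 0.0000 0.0000 -1.0000
    outer loop
      vertex 19.426 3.929 0.000
      vertex 12.910 0.167 0.000
      vertex 22.000 11.000 0.000
    endloop
  endfacet
  facet normal 0.8571 0.3120 0.4099
    outer loop
      vertex 22.000 11.000 0.000
      vertex 19.426 18.071 0.000
      vertex 11.000 11.000 23.000
    endloop
  endfacet
  facet normal 0.4561 0.7899 0.4099
    outer loop
      vertex 19.426 18.071 0.000
      vertex 12.910 21.833 0.000
      vertex 11.000 11.000 23.000
    endloop
  endfacet
  facet normal -0.1584 0.8983 0.4099
    outer loop
      vertex 12.910 21.833 0.000
      vertex 5.500 20.526 0.000
      vertex 11.000 11.000 23.000
    endloop
  endfacet
  facet normal -0.6987 0.5863 0.4099
    outer loop
      vertex 5.500 20.526 0.000
      vertex 0.663 14.762 0.000
      vertex 11.000 11.000 23.000
    endloop
  endfacet
  facet normal -0.9121 0.0000 0.4099
    outer loop
      vertex 0.663 14.762 0.000
      vertex 0.663 7.238 0.000
      vertex 11.000 11.000 23.000
    endloop
  endfacet
  facet normal -0.6987 -0.5863 0.4099
    outer loop
      vertex 0.663 7.238 0.000
      vertex 5.500 1.474 0.000
      vertex 11.000 11.000 23.000
    endloop
  endfacet
  facet normal -0.1584 -0.8983 0.4099
    outer loop
      vertex 5.500 1.474 0.000
      vertex 12.910 0.167 0.000
      vertex 11.000 11.000 23.000
    endloop
  endfacet
  facet normal 0.4561 -0.7899 0.4099
    outer loop
      vertex 12.910 0.167 0.000
      vertex 19.426 3.929 0.000
      vertex 11.000 11.000 23.000
    endloop
  endfacet
  facet normal 0.8571 -0.3120 0.4099
    outer loop
      vertex 19.426 3.929 0.000
      vertex 22.000 11.000 0.000
      vertex 11.000 11.000 23.000
    endloop
  endfacet
endsolid part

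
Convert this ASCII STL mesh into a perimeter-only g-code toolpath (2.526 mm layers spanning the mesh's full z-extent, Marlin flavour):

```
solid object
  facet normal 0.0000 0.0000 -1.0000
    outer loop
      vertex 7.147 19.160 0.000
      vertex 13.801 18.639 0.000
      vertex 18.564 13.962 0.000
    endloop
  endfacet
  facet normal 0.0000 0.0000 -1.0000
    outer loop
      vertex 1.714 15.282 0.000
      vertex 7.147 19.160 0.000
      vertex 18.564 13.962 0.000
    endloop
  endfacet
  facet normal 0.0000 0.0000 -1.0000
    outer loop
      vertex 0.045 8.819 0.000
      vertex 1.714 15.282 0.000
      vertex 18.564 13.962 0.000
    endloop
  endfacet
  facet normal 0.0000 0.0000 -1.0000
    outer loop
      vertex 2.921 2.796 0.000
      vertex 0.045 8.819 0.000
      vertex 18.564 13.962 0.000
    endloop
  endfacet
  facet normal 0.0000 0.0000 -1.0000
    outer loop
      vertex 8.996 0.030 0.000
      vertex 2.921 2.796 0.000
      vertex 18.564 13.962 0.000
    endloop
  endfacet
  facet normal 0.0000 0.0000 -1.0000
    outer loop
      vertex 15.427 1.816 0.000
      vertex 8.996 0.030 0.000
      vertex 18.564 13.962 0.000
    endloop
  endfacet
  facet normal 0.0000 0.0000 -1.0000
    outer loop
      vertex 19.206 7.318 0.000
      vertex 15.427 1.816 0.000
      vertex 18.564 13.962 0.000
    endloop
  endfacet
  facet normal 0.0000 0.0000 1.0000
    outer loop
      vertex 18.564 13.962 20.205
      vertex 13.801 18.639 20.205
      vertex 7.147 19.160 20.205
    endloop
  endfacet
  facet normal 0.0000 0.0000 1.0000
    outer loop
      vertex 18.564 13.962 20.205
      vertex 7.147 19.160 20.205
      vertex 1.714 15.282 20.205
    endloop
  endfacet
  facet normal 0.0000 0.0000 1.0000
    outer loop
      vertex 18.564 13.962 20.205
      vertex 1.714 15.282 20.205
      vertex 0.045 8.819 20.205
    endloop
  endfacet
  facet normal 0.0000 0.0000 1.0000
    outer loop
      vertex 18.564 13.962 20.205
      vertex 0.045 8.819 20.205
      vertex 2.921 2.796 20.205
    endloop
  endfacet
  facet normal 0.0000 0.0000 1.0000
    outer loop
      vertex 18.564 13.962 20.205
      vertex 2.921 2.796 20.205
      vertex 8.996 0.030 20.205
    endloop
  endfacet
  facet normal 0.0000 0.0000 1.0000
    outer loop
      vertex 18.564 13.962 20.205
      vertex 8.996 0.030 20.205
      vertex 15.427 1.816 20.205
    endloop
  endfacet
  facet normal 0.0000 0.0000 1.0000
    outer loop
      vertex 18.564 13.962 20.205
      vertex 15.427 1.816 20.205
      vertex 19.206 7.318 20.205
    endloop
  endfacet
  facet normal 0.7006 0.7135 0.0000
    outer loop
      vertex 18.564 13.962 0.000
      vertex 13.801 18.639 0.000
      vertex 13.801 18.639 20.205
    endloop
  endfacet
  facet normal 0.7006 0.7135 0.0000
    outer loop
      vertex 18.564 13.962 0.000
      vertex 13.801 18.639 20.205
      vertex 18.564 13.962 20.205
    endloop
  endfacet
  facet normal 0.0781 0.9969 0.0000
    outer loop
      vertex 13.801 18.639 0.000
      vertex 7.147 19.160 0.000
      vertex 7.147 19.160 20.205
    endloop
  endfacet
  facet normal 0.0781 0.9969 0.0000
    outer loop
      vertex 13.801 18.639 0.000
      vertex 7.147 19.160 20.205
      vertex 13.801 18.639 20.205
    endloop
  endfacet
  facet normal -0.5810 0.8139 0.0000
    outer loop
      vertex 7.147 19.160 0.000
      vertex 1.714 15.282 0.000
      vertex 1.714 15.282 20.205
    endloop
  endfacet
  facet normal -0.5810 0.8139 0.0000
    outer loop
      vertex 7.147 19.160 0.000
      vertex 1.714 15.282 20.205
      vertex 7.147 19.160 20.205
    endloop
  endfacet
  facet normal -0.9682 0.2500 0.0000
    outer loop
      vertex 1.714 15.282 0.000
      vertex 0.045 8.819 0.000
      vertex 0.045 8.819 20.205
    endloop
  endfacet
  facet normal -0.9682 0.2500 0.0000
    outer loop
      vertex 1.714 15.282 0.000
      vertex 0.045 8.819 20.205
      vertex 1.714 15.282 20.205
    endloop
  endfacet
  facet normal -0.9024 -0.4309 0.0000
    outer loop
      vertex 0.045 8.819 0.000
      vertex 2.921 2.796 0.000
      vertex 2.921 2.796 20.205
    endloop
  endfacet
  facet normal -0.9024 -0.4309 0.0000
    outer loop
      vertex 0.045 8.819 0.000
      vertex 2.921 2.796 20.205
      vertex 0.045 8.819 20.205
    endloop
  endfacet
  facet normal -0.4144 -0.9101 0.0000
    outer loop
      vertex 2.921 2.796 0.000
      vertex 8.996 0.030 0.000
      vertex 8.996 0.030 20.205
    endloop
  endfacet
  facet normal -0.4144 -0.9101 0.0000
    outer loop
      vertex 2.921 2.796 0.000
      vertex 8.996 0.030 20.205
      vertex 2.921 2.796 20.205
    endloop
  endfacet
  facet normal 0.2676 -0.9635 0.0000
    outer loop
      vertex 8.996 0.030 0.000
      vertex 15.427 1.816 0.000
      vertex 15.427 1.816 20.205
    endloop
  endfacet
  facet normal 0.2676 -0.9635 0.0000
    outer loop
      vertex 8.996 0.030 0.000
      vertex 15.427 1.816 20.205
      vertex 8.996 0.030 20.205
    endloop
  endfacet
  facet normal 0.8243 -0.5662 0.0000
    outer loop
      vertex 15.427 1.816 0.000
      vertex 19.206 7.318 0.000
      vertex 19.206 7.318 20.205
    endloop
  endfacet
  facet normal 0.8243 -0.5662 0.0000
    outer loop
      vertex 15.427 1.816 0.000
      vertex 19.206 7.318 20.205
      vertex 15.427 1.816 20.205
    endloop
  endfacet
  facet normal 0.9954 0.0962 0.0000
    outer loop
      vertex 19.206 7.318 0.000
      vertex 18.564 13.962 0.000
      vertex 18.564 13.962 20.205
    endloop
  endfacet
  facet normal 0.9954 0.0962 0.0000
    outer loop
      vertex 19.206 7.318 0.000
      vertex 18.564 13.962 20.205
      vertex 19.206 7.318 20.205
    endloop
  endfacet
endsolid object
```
; perimeter-only toolpath
G21 ; units = mm
G90 ; absolute positioning
G28 ; home
; layer 1
G0 Z2.526
G0 X18.564 Y13.962
G1 X13.801 Y18.639
G1 X7.147 Y19.160
G1 X1.714 Y15.282
G1 X0.045 Y8.819
G1 X2.921 Y2.796
G1 X8.996 Y0.030
G1 X15.427 Y1.816
G1 X19.206 Y7.318
G1 X18.564 Y13.962
; layer 2
G0 Z5.051
G0 X18.564 Y13.962
G1 X13.801 Y18.639
G1 X7.147 Y19.160
G1 X1.714 Y15.282
G1 X0.045 Y8.819
G1 X2.921 Y2.796
G1 X8.996 Y0.030
G1 X15.427 Y1.816
G1 X19.206 Y7.318
G1 X18.564 Y13.962
; layer 3
G0 Z7.577
G0 X18.564 Y13.962
G1 X13.801 Y18.639
G1 X7.147 Y19.160
G1 X1.714 Y15.282
G1 X0.045 Y8.819
G1 X2.921 Y2.796
G1 X8.996 Y0.030
G1 X15.427 Y1.816
G1 X19.206 Y7.318
G1 X18.564 Y13.962
; layer 4
G0 Z10.102
G0 X18.564 Y13.962
G1 X13.801 Y18.639
G1 X7.147 Y19.160
G1 X1.714 Y15.282
G1 X0.045 Y8.819
G1 X2.921 Y2.796
G1 X8.996 Y0.030
G1 X15.427 Y1.816
G1 X19.206 Y7.318
G1 X18.564 Y13.962
; layer 5
G0 Z12.628
G0 X18.564 Y13.962
G1 X13.801 Y18.639
G1 X7.147 Y19.160
G1 X1.714 Y15.282
G1 X0.045 Y8.819
G1 X2.921 Y2.796
G1 X8.996 Y0.030
G1 X15.427 Y1.816
G1 X19.206 Y7.318
G1 X18.564 Y13.962
; layer 6
G0 Z15.154
G0 X18.564 Y13.962
G1 X13.801 Y18.639
G1 X7.147 Y19.160
G1 X1.714 Y15.282
G1 X0.045 Y8.819
G1 X2.921 Y2.796
G1 X8.996 Y0.030
G1 X15.427 Y1.816
G1 X19.206 Y7.318
G1 X18.564 Y13.962
; layer 7
G0 Z17.679
G0 X18.564 Y13.962
G1 X13.801 Y18.639
G1 X7.147 Y19.160
G1 X1.714 Y15.282
G1 X0.045 Y8.819
G1 X2.921 Y2.796
G1 X8.996 Y0.030
G1 X15.427 Y1.816
G1 X19.206 Y7.318
G1 X18.564 Y13.962
; layer 8
G0 Z20.205
G0 X18.564 Y13.962
G1 X13.801 Y18.639
G1 X7.147 Y19.160
G1 X1.714 Y15.282
G1 X0.045 Y8.819
G1 X2.921 Y2.796
G1 X8.996 Y0.030
G1 X15.427 Y1.816
G1 X19.206 Y7.318
G1 X18.564 Y13.962
M2 ; end

The solid is a regular 9-sided prism (a cylinder approximated with 9 flat sides), circumscribed radius ≈ 9.76 mm, height ≈ 20.2 mm. Slicing at Δz = 2.526 mm — 8 equal slices spanning the solid's height, so layer i sits at z = i·h/8 — gives 8 non-empty perimeters. Each is a 9-segment closed polygon; G0 lifts to the layer z and rapids to the start vertex, then G1 traces the edges.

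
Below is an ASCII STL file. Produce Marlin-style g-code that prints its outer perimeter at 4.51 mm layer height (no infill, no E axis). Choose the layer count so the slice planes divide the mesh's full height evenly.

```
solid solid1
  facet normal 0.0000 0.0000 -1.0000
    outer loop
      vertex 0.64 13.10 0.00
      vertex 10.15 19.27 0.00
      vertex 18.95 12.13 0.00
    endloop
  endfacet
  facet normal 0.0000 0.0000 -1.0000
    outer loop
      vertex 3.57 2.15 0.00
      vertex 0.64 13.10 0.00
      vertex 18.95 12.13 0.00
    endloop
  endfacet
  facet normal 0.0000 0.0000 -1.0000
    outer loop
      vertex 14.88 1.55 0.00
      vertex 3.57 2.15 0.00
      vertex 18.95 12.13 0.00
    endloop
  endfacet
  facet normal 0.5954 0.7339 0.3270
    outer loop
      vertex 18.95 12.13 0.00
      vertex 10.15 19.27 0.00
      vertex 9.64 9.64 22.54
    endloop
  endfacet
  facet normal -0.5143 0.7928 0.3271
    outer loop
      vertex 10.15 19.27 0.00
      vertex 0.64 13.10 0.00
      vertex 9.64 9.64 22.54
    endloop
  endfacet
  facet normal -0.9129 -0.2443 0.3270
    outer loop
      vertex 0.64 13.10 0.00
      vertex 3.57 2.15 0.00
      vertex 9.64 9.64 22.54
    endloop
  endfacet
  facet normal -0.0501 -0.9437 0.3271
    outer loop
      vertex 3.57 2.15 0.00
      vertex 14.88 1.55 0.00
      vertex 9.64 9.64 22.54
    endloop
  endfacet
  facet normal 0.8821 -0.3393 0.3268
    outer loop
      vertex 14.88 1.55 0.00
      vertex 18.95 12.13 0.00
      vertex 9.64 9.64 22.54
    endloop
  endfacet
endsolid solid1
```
; perimeter-only toolpath
G21 ; units = mm
G90 ; absolute positioning
G28 ; home
; layer 1
G0 Z4.51
G0 X17.09 Y11.63
G1 X10.05 Y17.34
G1 X2.44 Y12.41
G1 X4.78 Y3.65
G1 X13.83 Y3.17
G1 X17.09 Y11.63
; layer 2
G0 Z9.02
G0 X15.23 Y11.13
G1 X9.95 Y15.42
G1 X4.24 Y11.72
G1 X6.00 Y5.15
G1 X12.78 Y4.79
G1 X15.23 Y11.13
; layer 3
G0 Z13.52
G0 X13.36 Y10.64
G1 X9.84 Y13.49
G1 X6.04 Y11.02
G1 X7.21 Y6.64
G1 X11.74 Y6.40
G1 X13.36 Y10.64
; layer 4
G0 Z18.03
G0 X11.50 Y10.14
G1 X9.74 Y11.57
G1 X7.84 Y10.33
G1 X8.43 Y8.14
G1 X10.69 Y8.02
G1 X11.50 Y10.14
M2 ; end

The solid is a regular 5-sided pyramid, base circumscribed radius ≈ 9.64 mm, apex at z ≈ 22.5 mm. Slicing at Δz = 4.51 mm — 5 equal slices spanning the solid's height, so layer i sits at z = i·h/5 — gives 4 non-empty perimeters. Each is a 5-segment closed polygon; G0 lifts to the layer z and rapids to the start vertex, then G1 traces the edges. The cross-section shrinks linearly with z (the slice at the apex is degenerate and omitted).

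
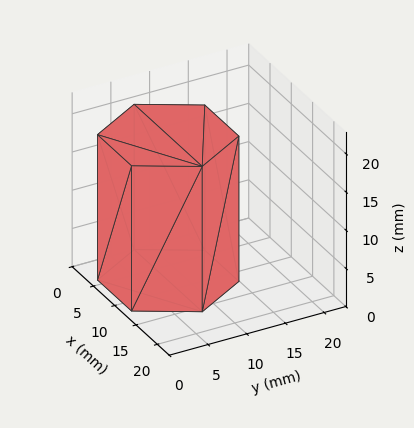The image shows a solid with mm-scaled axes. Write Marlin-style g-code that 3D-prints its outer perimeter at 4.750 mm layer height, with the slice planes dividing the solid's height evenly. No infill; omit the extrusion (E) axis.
Reading the render: the shape is a regular 6-sided prism (a cylinder approximated with 6 flat sides), circumscribed radius ≈ 8 mm, height ≈ 19 mm (dimensions read to the nearest mm from the axis ticks). For the g-code, the solid's height is divided into equal slices at the stated Δz and each level perimeter traced with G1 moves after a G0 lift.

; perimeter-only toolpath
G21 ; units = mm
G90 ; absolute positioning
G28 ; home
; layer 1
G0 Z4.750
G0 X16.000 Y8.000
G1 X12.000 Y14.928
G1 X4.000 Y14.928
G1 X0.000 Y8.000
G1 X4.000 Y1.072
G1 X12.000 Y1.072
G1 X16.000 Y8.000
; layer 2
G0 Z9.500
G0 X16.000 Y8.000
G1 X12.000 Y14.928
G1 X4.000 Y14.928
G1 X0.000 Y8.000
G1 X4.000 Y1.072
G1 X12.000 Y1.072
G1 X16.000 Y8.000
; layer 3
G0 Z14.250
G0 X16.000 Y8.000
G1 X12.000 Y14.928
G1 X4.000 Y14.928
G1 X0.000 Y8.000
G1 X4.000 Y1.072
G1 X12.000 Y1.072
G1 X16.000 Y8.000
; layer 4
G0 Z19.000
G0 X16.000 Y8.000
G1 X12.000 Y14.928
G1 X4.000 Y14.928
G1 X0.000 Y8.000
G1 X4.000 Y1.072
G1 X12.000 Y1.072
G1 X16.000 Y8.000
M2 ; end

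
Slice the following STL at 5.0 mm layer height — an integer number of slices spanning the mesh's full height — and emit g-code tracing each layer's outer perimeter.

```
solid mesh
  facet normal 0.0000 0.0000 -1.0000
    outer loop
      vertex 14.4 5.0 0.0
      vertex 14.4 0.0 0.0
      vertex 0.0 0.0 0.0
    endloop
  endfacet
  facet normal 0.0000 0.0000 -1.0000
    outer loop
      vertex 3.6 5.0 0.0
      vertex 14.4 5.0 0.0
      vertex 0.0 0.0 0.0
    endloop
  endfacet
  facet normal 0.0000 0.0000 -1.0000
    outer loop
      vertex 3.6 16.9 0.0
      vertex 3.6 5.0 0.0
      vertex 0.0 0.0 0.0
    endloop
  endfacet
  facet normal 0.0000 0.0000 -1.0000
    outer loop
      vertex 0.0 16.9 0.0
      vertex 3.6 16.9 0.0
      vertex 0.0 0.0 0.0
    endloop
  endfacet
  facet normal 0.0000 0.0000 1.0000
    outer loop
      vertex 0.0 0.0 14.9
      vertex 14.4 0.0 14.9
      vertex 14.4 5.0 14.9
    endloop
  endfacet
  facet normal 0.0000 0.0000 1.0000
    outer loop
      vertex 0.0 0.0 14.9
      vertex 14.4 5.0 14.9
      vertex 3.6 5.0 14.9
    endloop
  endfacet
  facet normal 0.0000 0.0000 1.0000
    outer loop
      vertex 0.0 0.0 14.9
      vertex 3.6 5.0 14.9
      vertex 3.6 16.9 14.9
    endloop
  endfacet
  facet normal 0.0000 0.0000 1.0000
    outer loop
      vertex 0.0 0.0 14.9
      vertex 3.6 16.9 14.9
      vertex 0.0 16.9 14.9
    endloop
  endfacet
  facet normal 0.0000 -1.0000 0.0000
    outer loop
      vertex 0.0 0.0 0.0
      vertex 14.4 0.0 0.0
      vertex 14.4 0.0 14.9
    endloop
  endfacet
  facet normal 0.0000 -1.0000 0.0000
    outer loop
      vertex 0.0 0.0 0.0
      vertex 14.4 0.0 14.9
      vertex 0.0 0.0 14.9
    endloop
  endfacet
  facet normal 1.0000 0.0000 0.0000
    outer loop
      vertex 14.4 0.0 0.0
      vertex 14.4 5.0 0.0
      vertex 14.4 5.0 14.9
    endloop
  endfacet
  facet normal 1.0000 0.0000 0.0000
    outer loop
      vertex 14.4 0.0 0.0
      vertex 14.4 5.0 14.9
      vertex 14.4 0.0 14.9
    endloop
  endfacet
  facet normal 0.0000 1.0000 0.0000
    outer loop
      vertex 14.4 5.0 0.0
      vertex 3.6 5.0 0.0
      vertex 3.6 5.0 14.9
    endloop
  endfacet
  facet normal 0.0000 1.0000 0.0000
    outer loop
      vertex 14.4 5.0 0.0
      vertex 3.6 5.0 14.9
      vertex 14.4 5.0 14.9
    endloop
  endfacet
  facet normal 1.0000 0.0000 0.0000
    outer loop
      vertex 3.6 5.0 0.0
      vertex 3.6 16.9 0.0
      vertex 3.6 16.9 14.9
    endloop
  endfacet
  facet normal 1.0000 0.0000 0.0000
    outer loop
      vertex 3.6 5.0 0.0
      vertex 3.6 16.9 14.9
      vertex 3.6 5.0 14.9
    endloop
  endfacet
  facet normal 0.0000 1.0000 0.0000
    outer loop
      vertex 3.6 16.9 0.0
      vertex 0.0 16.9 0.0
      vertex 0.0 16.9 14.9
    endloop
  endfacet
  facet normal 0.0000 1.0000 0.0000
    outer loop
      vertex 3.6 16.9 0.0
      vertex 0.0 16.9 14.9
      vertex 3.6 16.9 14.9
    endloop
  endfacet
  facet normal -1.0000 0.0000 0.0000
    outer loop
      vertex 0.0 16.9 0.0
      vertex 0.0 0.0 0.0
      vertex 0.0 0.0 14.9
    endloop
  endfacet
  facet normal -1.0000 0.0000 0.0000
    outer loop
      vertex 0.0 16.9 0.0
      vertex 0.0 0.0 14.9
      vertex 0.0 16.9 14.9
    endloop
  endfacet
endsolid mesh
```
; perimeter-only toolpath
G21 ; units = mm
G90 ; absolute positioning
G28 ; home
; layer 1
G0 Z5.0
G0 X0.0 Y0.0
G1 X14.4 Y0.0
G1 X14.4 Y5.0
G1 X3.6 Y5.0
G1 X3.6 Y16.9
G1 X0.0 Y16.9
G1 X0.0 Y0.0
; layer 2
G0 Z9.9
G0 X0.0 Y0.0
G1 X14.4 Y0.0
G1 X14.4 Y5.0
G1 X3.6 Y5.0
G1 X3.6 Y16.9
G1 X0.0 Y16.9
G1 X0.0 Y0.0
; layer 3
G0 Z14.9
G0 X0.0 Y0.0
G1 X14.4 Y0.0
G1 X14.4 Y5.0
G1 X3.6 Y5.0
G1 X3.6 Y16.9
G1 X0.0 Y16.9
G1 X0.0 Y0.0
M2 ; end

The solid is an L-shaped prism: outer 14.4 × 16.9 mm, arm thicknesses ≈ 5 mm (horizontal) and 3.6 mm (vertical), extruded 14.9 mm in z. Slicing at Δz = 5.0 mm — 3 equal slices spanning the solid's height, so layer i sits at z = i·h/3 — gives 3 non-empty perimeters. Each is a 6-segment closed polygon; G0 lifts to the layer z and rapids to the start vertex, then G1 traces the edges.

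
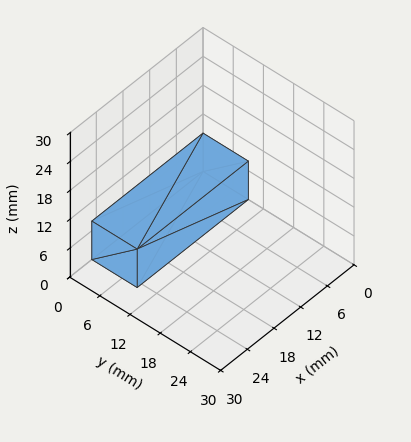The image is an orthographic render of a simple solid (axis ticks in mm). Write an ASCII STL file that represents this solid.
Reading the render: the shape is a rectangular box, roughly 25 × 9 mm footprint and 8 mm tall (dimensions read to the nearest mm from the axis ticks). For the STL, each face is triangulated and given an outward normal.

solid part
  facet normal 0.0000 0.0000 -1.0000
    outer loop
      vertex 25.0 9.0 0.0
      vertex 25.0 0.0 0.0
      vertex 0.0 0.0 0.0
    endloop
  endfacet
  facet normal 0.0000 0.0000 -1.0000
    outer loop
      vertex 0.0 9.0 0.0
      vertex 25.0 9.0 0.0
      vertex 0.0 0.0 0.0
    endloop
  endfacet
  facet normal 0.0000 0.0000 1.0000
    outer loop
      vertex 0.0 0.0 8.0
      vertex 25.0 0.0 8.0
      vertex 25.0 9.0 8.0
    endloop
  endfacet
  facet normal 0.0000 0.0000 1.0000
    outer loop
      vertex 0.0 0.0 8.0
      vertex 25.0 9.0 8.0
      vertex 0.0 9.0 8.0
    endloop
  endfacet
  facet normal 0.0000 -1.0000 0.0000
    outer loop
      vertex 0.0 0.0 0.0
      vertex 25.0 0.0 0.0
      vertex 25.0 0.0 8.0
    endloop
  endfacet
  facet normal 0.0000 -1.0000 0.0000
    outer loop
      vertex 0.0 0.0 0.0
      vertex 25.0 0.0 8.0
      vertex 0.0 0.0 8.0
    endloop
  endfacet
  facet normal 0.0000 1.0000 0.0000
    outer loop
      vertex 25.0 9.0 8.0
      vertex 25.0 9.0 0.0
      vertex 0.0 9.0 0.0
    endloop
  endfacet
  facet normal 0.0000 1.0000 0.0000
    outer loop
      vertex 0.0 9.0 8.0
      vertex 25.0 9.0 8.0
      vertex 0.0 9.0 0.0
    endloop
  endfacet
  facet normal -1.0000 0.0000 0.0000
    outer loop
      vertex 0.0 9.0 8.0
      vertex 0.0 9.0 0.0
      vertex 0.0 0.0 0.0
    endloop
  endfacet
  facet normal -1.0000 0.0000 0.0000
    outer loop
      vertex 0.0 0.0 8.0
      vertex 0.0 9.0 8.0
      vertex 0.0 0.0 0.0
    endloop
  endfacet
  facet normal 1.0000 0.0000 0.0000
    outer loop
      vertex 25.0 0.0 0.0
      vertex 25.0 9.0 0.0
      vertex 25.0 9.0 8.0
    endloop
  endfacet
  facet normal 1.0000 0.0000 0.0000
    outer loop
      vertex 25.0 0.0 0.0
      vertex 25.0 9.0 8.0
      vertex 25.0 0.0 8.0
    endloop
  endfacet
endsolid part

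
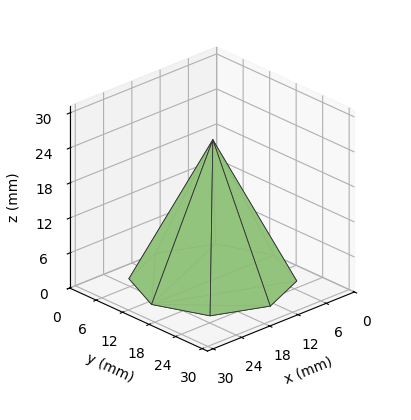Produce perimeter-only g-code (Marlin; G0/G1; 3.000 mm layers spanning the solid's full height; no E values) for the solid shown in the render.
Reading the render: the shape is a regular 8-sided pyramid, base circumscribed radius ≈ 13 mm, apex at z ≈ 24 mm (dimensions read to the nearest mm from the axis ticks). For the g-code, the solid's height is divided into equal slices at the stated Δz and each level perimeter traced with G1 moves after a G0 lift.

; perimeter-only toolpath
G21 ; units = mm
G90 ; absolute positioning
G28 ; home
; layer 1
G0 Z3.000
G0 X24.375 Y13.000
G1 X21.043 Y21.043
G1 X13.000 Y24.375
G1 X4.957 Y21.043
G1 X1.625 Y13.000
G1 X4.957 Y4.957
G1 X13.000 Y1.625
G1 X21.043 Y4.957
G1 X24.375 Y13.000
; layer 2
G0 Z6.000
G0 X22.750 Y13.000
G1 X19.894 Y19.894
G1 X13.000 Y22.750
G1 X6.106 Y19.894
G1 X3.250 Y13.000
G1 X6.106 Y6.106
G1 X13.000 Y3.250
G1 X19.894 Y6.106
G1 X22.750 Y13.000
; layer 3
G0 Z9.000
G0 X21.125 Y13.000
G1 X18.745 Y18.745
G1 X13.000 Y21.125
G1 X7.255 Y18.745
G1 X4.875 Y13.000
G1 X7.255 Y7.255
G1 X13.000 Y4.875
G1 X18.745 Y7.255
G1 X21.125 Y13.000
; layer 4
G0 Z12.000
G0 X19.500 Y13.000
G1 X17.596 Y17.596
G1 X13.000 Y19.500
G1 X8.404 Y17.596
G1 X6.500 Y13.000
G1 X8.404 Y8.404
G1 X13.000 Y6.500
G1 X17.596 Y8.404
G1 X19.500 Y13.000
; layer 5
G0 Z15.000
G0 X17.875 Y13.000
G1 X16.447 Y16.447
G1 X13.000 Y17.875
G1 X9.553 Y16.447
G1 X8.125 Y13.000
G1 X9.553 Y9.553
G1 X13.000 Y8.125
G1 X16.447 Y9.553
G1 X17.875 Y13.000
; layer 6
G0 Z18.000
G0 X16.250 Y13.000
G1 X15.298 Y15.298
G1 X13.000 Y16.250
G1 X10.702 Y15.298
G1 X9.750 Y13.000
G1 X10.702 Y10.702
G1 X13.000 Y9.750
G1 X15.298 Y10.702
G1 X16.250 Y13.000
; layer 7
G0 Z21.000
G0 X14.625 Y13.000
G1 X14.149 Y14.149
G1 X13.000 Y14.625
G1 X11.851 Y14.149
G1 X11.375 Y13.000
G1 X11.851 Y11.851
G1 X13.000 Y11.375
G1 X14.149 Y11.851
G1 X14.625 Y13.000
M2 ; end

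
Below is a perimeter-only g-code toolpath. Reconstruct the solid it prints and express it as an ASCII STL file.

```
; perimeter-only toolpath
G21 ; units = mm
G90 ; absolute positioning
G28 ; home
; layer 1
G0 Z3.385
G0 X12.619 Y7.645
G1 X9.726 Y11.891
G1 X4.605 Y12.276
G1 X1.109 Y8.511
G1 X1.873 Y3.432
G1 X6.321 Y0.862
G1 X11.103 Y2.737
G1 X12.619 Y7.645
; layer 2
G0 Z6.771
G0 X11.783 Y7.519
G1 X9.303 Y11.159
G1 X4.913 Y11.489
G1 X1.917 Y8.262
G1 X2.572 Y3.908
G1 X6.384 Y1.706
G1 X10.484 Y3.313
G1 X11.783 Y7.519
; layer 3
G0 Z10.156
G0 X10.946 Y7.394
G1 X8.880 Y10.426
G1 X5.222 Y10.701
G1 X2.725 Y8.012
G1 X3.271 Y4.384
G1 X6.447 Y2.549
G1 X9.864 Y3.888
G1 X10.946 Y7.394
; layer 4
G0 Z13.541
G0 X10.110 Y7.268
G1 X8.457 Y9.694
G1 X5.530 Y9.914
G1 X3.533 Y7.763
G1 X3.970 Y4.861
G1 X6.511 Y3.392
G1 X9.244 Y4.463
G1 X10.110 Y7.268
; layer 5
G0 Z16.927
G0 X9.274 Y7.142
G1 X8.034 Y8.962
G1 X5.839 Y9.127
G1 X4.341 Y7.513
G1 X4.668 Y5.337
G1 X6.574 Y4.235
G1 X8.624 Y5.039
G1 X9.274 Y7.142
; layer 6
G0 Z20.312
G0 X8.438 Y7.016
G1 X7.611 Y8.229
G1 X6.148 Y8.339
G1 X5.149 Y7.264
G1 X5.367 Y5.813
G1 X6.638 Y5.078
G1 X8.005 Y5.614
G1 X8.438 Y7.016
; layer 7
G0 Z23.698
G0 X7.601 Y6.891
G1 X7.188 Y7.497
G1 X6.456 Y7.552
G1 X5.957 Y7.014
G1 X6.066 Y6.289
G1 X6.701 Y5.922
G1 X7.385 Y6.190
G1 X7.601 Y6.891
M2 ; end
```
solid part
  facet normal 0.0000 0.0000 -1.0000
    outer loop
      vertex 4.296 13.063 0.000
      vertex 10.149 12.623 0.000
      vertex 13.455 7.771 0.000
    endloop
  endfacet
  facet normal 0.0000 0.0000 -1.0000
    outer loop
      vertex 0.301 8.761 0.000
      vertex 4.296 13.063 0.000
      vertex 13.455 7.771 0.000
    endloop
  endfacet
  facet normal 0.0000 0.0000 -1.0000
    outer loop
      vertex 1.174 2.956 0.000
      vertex 0.301 8.761 0.000
      vertex 13.455 7.771 0.000
    endloop
  endfacet
  facet normal 0.0000 0.0000 -1.0000
    outer loop
      vertex 6.257 0.019 0.000
      vertex 1.174 2.956 0.000
      vertex 13.455 7.771 0.000
    endloop
  endfacet
  facet normal 0.0000 0.0000 -1.0000
    outer loop
      vertex 11.723 2.162 0.000
      vertex 6.257 0.019 0.000
      vertex 13.455 7.771 0.000
    endloop
  endfacet
  facet normal 0.8062 0.5493 0.2196
    outer loop
      vertex 13.455 7.771 0.000
      vertex 10.149 12.623 0.000
      vertex 6.765 6.765 27.083
    endloop
  endfacet
  facet normal 0.0731 0.9729 0.2196
    outer loop
      vertex 10.149 12.623 0.000
      vertex 4.296 13.063 0.000
      vertex 6.765 6.765 27.083
    endloop
  endfacet
  facet normal -0.7149 0.6639 0.2196
    outer loop
      vertex 4.296 13.063 0.000
      vertex 0.301 8.761 0.000
      vertex 6.765 6.765 27.083
    endloop
  endfacet
  facet normal -0.9647 -0.1451 0.2196
    outer loop
      vertex 0.301 8.761 0.000
      vertex 1.174 2.956 0.000
      vertex 6.765 6.765 27.083
    endloop
  endfacet
  facet normal -0.4881 -0.8447 0.2196
    outer loop
      vertex 1.174 2.956 0.000
      vertex 6.257 0.019 0.000
      vertex 6.765 6.765 27.083
    endloop
  endfacet
  facet normal 0.3561 -0.9083 0.2196
    outer loop
      vertex 6.257 0.019 0.000
      vertex 11.723 2.162 0.000
      vertex 6.765 6.765 27.083
    endloop
  endfacet
  facet normal 0.9322 -0.2878 0.2196
    outer loop
      vertex 11.723 2.162 0.000
      vertex 13.455 7.771 0.000
      vertex 6.765 6.765 27.083
    endloop
  endfacet
endsolid part

The G0 Z moves step by Δz≈3.385 mm. The G1 loops shrink linearly with z, so the solid tapers from its base footprint up to z≈27.1. Closing with a flat bottom cap and the tapered top and triangulating gives 12 facets — a regular 7-sided pyramid, base circumscribed radius ≈ 6.76 mm, apex at z ≈ 27.1 mm.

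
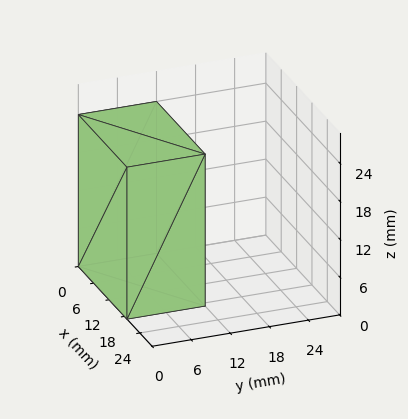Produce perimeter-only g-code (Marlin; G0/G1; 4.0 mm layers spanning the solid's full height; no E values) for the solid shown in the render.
Reading the render: the shape is a rectangular box, roughly 19 × 12 mm footprint and 24 mm tall (dimensions read to the nearest mm from the axis ticks). For the g-code, the solid's height is divided into equal slices at the stated Δz and each level perimeter traced with G1 moves after a G0 lift.

; perimeter-only toolpath
G21 ; units = mm
G90 ; absolute positioning
G28 ; home
; layer 1
G0 Z4.0
G0 X0.0 Y0.0
G1 X19.0 Y0.0
G1 X19.0 Y12.0
G1 X0.0 Y12.0
G1 X0.0 Y0.0
; layer 2
G0 Z8.0
G0 X0.0 Y0.0
G1 X19.0 Y0.0
G1 X19.0 Y12.0
G1 X0.0 Y12.0
G1 X0.0 Y0.0
; layer 3
G0 Z12.0
G0 X0.0 Y0.0
G1 X19.0 Y0.0
G1 X19.0 Y12.0
G1 X0.0 Y12.0
G1 X0.0 Y0.0
; layer 4
G0 Z16.0
G0 X0.0 Y0.0
G1 X19.0 Y0.0
G1 X19.0 Y12.0
G1 X0.0 Y12.0
G1 X0.0 Y0.0
; layer 5
G0 Z20.0
G0 X0.0 Y0.0
G1 X19.0 Y0.0
G1 X19.0 Y12.0
G1 X0.0 Y12.0
G1 X0.0 Y0.0
; layer 6
G0 Z24.0
G0 X0.0 Y0.0
G1 X19.0 Y0.0
G1 X19.0 Y12.0
G1 X0.0 Y12.0
G1 X0.0 Y0.0
M2 ; end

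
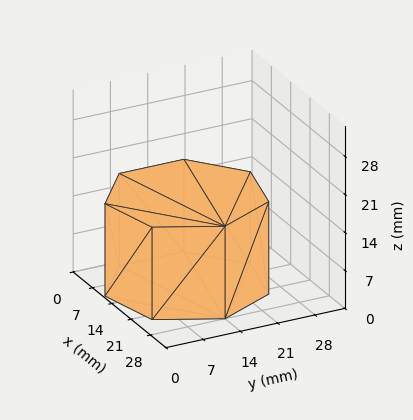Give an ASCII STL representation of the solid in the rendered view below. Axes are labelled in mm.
Reading the render: the shape is a regular 7-sided prism (a cylinder approximated with 7 flat sides), circumscribed radius ≈ 14 mm, height ≈ 17 mm (dimensions read to the nearest mm from the axis ticks). For the STL, each face is triangulated and given an outward normal.

solid part
  facet normal 0.0000 0.0000 -1.0000
    outer loop
      vertex 10.88 27.65 0.00
      vertex 22.73 24.95 0.00
      vertex 28.00 14.00 0.00
    endloop
  endfacet
  facet normal 0.0000 0.0000 -1.0000
    outer loop
      vertex 1.39 20.07 0.00
      vertex 10.88 27.65 0.00
      vertex 28.00 14.00 0.00
    endloop
  endfacet
  facet normal 0.0000 0.0000 -1.0000
    outer loop
      vertex 1.39 7.93 0.00
      vertex 1.39 20.07 0.00
      vertex 28.00 14.00 0.00
    endloop
  endfacet
  facet normal 0.0000 0.0000 -1.0000
    outer loop
      vertex 10.88 0.35 0.00
      vertex 1.39 7.93 0.00
      vertex 28.00 14.00 0.00
    endloop
  endfacet
  facet normal 0.0000 0.0000 -1.0000
    outer loop
      vertex 22.73 3.05 0.00
      vertex 10.88 0.35 0.00
      vertex 28.00 14.00 0.00
    endloop
  endfacet
  facet normal 0.0000 0.0000 1.0000
    outer loop
      vertex 28.00 14.00 17.00
      vertex 22.73 24.95 17.00
      vertex 10.88 27.65 17.00
    endloop
  endfacet
  facet normal 0.0000 0.0000 1.0000
    outer loop
      vertex 28.00 14.00 17.00
      vertex 10.88 27.65 17.00
      vertex 1.39 20.07 17.00
    endloop
  endfacet
  facet normal 0.0000 0.0000 1.0000
    outer loop
      vertex 28.00 14.00 17.00
      vertex 1.39 20.07 17.00
      vertex 1.39 7.93 17.00
    endloop
  endfacet
  facet normal 0.0000 0.0000 1.0000
    outer loop
      vertex 28.00 14.00 17.00
      vertex 1.39 7.93 17.00
      vertex 10.88 0.35 17.00
    endloop
  endfacet
  facet normal 0.0000 0.0000 1.0000
    outer loop
      vertex 28.00 14.00 17.00
      vertex 10.88 0.35 17.00
      vertex 22.73 3.05 17.00
    endloop
  endfacet
  facet normal 0.9011 0.4337 0.0000
    outer loop
      vertex 28.00 14.00 0.00
      vertex 22.73 24.95 0.00
      vertex 22.73 24.95 17.00
    endloop
  endfacet
  facet normal 0.9011 0.4337 0.0000
    outer loop
      vertex 28.00 14.00 0.00
      vertex 22.73 24.95 17.00
      vertex 28.00 14.00 17.00
    endloop
  endfacet
  facet normal 0.2222 0.9750 0.0000
    outer loop
      vertex 22.73 24.95 0.00
      vertex 10.88 27.65 0.00
      vertex 10.88 27.65 17.00
    endloop
  endfacet
  facet normal 0.2222 0.9750 0.0000
    outer loop
      vertex 22.73 24.95 0.00
      vertex 10.88 27.65 17.00
      vertex 22.73 24.95 17.00
    endloop
  endfacet
  facet normal -0.6241 0.7814 0.0000
    outer loop
      vertex 10.88 27.65 0.00
      vertex 1.39 20.07 0.00
      vertex 1.39 20.07 17.00
    endloop
  endfacet
  facet normal -0.6241 0.7814 0.0000
    outer loop
      vertex 10.88 27.65 0.00
      vertex 1.39 20.07 17.00
      vertex 10.88 27.65 17.00
    endloop
  endfacet
  facet normal -1.0000 0.0000 0.0000
    outer loop
      vertex 1.39 20.07 0.00
      vertex 1.39 7.93 0.00
      vertex 1.39 7.93 17.00
    endloop
  endfacet
  facet normal -1.0000 0.0000 0.0000
    outer loop
      vertex 1.39 20.07 0.00
      vertex 1.39 7.93 17.00
      vertex 1.39 20.07 17.00
    endloop
  endfacet
  facet normal -0.6241 -0.7814 0.0000
    outer loop
      vertex 1.39 7.93 0.00
      vertex 10.88 0.35 0.00
      vertex 10.88 0.35 17.00
    endloop
  endfacet
  facet normal -0.6241 -0.7814 0.0000
    outer loop
      vertex 1.39 7.93 0.00
      vertex 10.88 0.35 17.00
      vertex 1.39 7.93 17.00
    endloop
  endfacet
  facet normal 0.2222 -0.9750 0.0000
    outer loop
      vertex 10.88 0.35 0.00
      vertex 22.73 3.05 0.00
      vertex 22.73 3.05 17.00
    endloop
  endfacet
  facet normal 0.2222 -0.9750 0.0000
    outer loop
      vertex 10.88 0.35 0.00
      vertex 22.73 3.05 17.00
      vertex 10.88 0.35 17.00
    endloop
  endfacet
  facet normal 0.9011 -0.4337 0.0000
    outer loop
      vertex 22.73 3.05 0.00
      vertex 28.00 14.00 0.00
      vertex 28.00 14.00 17.00
    endloop
  endfacet
  facet normal 0.9011 -0.4337 0.0000
    outer loop
      vertex 22.73 3.05 0.00
      vertex 28.00 14.00 17.00
      vertex 22.73 3.05 17.00
    endloop
  endfacet
endsolid part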